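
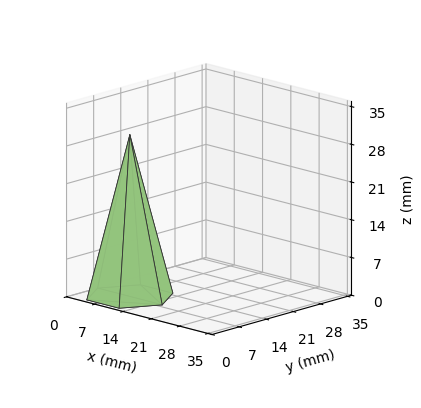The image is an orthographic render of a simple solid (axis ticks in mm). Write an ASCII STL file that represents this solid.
Reading the render: the shape is a regular 6-sided pyramid, base circumscribed radius ≈ 8 mm, apex at z ≈ 30 mm (dimensions read to the nearest mm from the axis ticks). For the STL, each face is triangulated and given an outward normal.

solid part
  facet normal 0.0000 0.0000 -1.0000
    outer loop
      vertex 4.000 14.928 0.000
      vertex 12.000 14.928 0.000
      vertex 16.000 8.000 0.000
    endloop
  endfacet
  facet normal 0.0000 0.0000 -1.0000
    outer loop
      vertex 0.000 8.000 0.000
      vertex 4.000 14.928 0.000
      vertex 16.000 8.000 0.000
    endloop
  endfacet
  facet normal 0.0000 0.0000 -1.0000
    outer loop
      vertex 4.000 1.072 0.000
      vertex 0.000 8.000 0.000
      vertex 16.000 8.000 0.000
    endloop
  endfacet
  facet normal 0.0000 0.0000 -1.0000
    outer loop
      vertex 12.000 1.072 0.000
      vertex 4.000 1.072 0.000
      vertex 16.000 8.000 0.000
    endloop
  endfacet
  facet normal 0.8438 0.4872 0.2250
    outer loop
      vertex 16.000 8.000 0.000
      vertex 12.000 14.928 0.000
      vertex 8.000 8.000 30.000
    endloop
  endfacet
  facet normal 0.0000 0.9744 0.2250
    outer loop
      vertex 12.000 14.928 0.000
      vertex 4.000 14.928 0.000
      vertex 8.000 8.000 30.000
    endloop
  endfacet
  facet normal -0.8438 0.4872 0.2250
    outer loop
      vertex 4.000 14.928 0.000
      vertex 0.000 8.000 0.000
      vertex 8.000 8.000 30.000
    endloop
  endfacet
  facet normal -0.8438 -0.4872 0.2250
    outer loop
      vertex 0.000 8.000 0.000
      vertex 4.000 1.072 0.000
      vertex 8.000 8.000 30.000
    endloop
  endfacet
  facet normal 0.0000 -0.9744 0.2250
    outer loop
      vertex 4.000 1.072 0.000
      vertex 12.000 1.072 0.000
      vertex 8.000 8.000 30.000
    endloop
  endfacet
  facet normal 0.8438 -0.4872 0.2250
    outer loop
      vertex 12.000 1.072 0.000
      vertex 16.000 8.000 0.000
      vertex 8.000 8.000 30.000
    endloop
  endfacet
endsolid part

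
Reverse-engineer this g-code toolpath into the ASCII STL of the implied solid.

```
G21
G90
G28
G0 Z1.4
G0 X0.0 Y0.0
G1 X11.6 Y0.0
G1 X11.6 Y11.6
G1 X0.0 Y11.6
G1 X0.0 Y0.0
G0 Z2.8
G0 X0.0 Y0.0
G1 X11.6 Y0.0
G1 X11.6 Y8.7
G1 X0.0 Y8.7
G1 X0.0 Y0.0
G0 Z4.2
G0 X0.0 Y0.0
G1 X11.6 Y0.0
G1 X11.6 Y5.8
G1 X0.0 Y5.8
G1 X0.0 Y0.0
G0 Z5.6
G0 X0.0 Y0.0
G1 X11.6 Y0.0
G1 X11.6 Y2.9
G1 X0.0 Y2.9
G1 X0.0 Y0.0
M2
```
solid part
  facet normal 0.0000 0.0000 -1.0000
    outer loop
      vertex 11.6 14.5 0.0
      vertex 11.6 0.0 0.0
      vertex 0.0 0.0 0.0
    endloop
  endfacet
  facet normal 0.0000 0.0000 -1.0000
    outer loop
      vertex 0.0 14.5 0.0
      vertex 11.6 14.5 0.0
      vertex 0.0 0.0 0.0
    endloop
  endfacet
  facet normal 0.0000 -1.0000 0.0000
    outer loop
      vertex 0.0 0.0 0.0
      vertex 11.6 0.0 0.0
      vertex 11.6 0.0 7.0
    endloop
  endfacet
  facet normal 0.0000 -1.0000 0.0000
    outer loop
      vertex 0.0 0.0 0.0
      vertex 11.6 0.0 7.0
      vertex 0.0 0.0 7.0
    endloop
  endfacet
  facet normal 0.0000 0.4347 0.9006
    outer loop
      vertex 0.0 0.0 7.0
      vertex 11.6 0.0 7.0
      vertex 11.6 14.5 0.0
    endloop
  endfacet
  facet normal 0.0000 0.4347 0.9006
    outer loop
      vertex 0.0 0.0 7.0
      vertex 11.6 14.5 0.0
      vertex 0.0 14.5 0.0
    endloop
  endfacet
  facet normal -1.0000 0.0000 0.0000
    outer loop
      vertex 0.0 0.0 7.0
      vertex 0.0 14.5 0.0
      vertex 0.0 0.0 0.0
    endloop
  endfacet
  facet normal 1.0000 0.0000 0.0000
    outer loop
      vertex 11.6 0.0 0.0
      vertex 11.6 14.5 0.0
      vertex 11.6 0.0 7.0
    endloop
  endfacet
endsolid part

The G0 Z moves step by Δz≈1.4 mm. The G1 loops shrink linearly with z, so the solid tapers from its base footprint up to z≈7. Closing with a flat bottom cap and the tapered top and triangulating gives 8 facets — a wedge (ramp): 11.6 × 14.5 mm base, rising to 7 mm along the y=0 edge and sloping linearly to z=0 at y=14.5.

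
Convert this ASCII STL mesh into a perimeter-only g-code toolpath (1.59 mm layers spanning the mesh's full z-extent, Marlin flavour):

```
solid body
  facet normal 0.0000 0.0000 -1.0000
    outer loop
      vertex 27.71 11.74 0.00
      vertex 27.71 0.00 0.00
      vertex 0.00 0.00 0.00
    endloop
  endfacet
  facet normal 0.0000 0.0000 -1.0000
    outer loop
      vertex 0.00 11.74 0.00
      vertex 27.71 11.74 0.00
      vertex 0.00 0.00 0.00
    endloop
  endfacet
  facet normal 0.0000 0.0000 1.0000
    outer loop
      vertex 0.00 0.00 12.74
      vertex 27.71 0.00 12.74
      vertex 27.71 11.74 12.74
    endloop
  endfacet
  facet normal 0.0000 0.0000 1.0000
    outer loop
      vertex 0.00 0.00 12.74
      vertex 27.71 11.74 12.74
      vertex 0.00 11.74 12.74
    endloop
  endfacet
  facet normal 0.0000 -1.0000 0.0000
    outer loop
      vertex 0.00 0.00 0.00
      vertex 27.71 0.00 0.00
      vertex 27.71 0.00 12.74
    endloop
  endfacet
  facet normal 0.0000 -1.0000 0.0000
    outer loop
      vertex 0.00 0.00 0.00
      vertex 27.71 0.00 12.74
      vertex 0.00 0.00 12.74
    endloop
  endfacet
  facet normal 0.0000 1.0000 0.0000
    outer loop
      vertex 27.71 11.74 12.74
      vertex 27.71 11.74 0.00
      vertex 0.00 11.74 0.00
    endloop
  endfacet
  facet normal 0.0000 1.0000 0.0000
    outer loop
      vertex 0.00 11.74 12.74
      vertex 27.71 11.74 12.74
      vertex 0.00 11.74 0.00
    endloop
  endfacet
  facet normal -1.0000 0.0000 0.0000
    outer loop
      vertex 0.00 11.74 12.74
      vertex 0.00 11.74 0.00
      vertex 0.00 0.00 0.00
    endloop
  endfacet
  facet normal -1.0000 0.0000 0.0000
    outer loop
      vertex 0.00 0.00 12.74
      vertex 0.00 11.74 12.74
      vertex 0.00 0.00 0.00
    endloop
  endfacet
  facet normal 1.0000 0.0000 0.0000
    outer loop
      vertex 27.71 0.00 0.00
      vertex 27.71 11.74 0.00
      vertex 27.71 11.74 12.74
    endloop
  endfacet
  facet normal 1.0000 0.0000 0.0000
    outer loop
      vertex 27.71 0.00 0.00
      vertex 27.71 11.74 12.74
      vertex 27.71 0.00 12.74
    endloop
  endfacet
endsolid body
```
; perimeter-only toolpath
G21 ; units = mm
G90 ; absolute positioning
G28 ; home
; layer 1
G0 Z1.59
G0 X0.00 Y0.00
G1 X27.71 Y0.00
G1 X27.71 Y11.74
G1 X0.00 Y11.74
G1 X0.00 Y0.00
; layer 2
G0 Z3.19
G0 X0.00 Y0.00
G1 X27.71 Y0.00
G1 X27.71 Y11.74
G1 X0.00 Y11.74
G1 X0.00 Y0.00
; layer 3
G0 Z4.78
G0 X0.00 Y0.00
G1 X27.71 Y0.00
G1 X27.71 Y11.74
G1 X0.00 Y11.74
G1 X0.00 Y0.00
; layer 4
G0 Z6.37
G0 X0.00 Y0.00
G1 X27.71 Y0.00
G1 X27.71 Y11.74
G1 X0.00 Y11.74
G1 X0.00 Y0.00
; layer 5
G0 Z7.96
G0 X0.00 Y0.00
G1 X27.71 Y0.00
G1 X27.71 Y11.74
G1 X0.00 Y11.74
G1 X0.00 Y0.00
; layer 6
G0 Z9.55
G0 X0.00 Y0.00
G1 X27.71 Y0.00
G1 X27.71 Y11.74
G1 X0.00 Y11.74
G1 X0.00 Y0.00
; layer 7
G0 Z11.15
G0 X0.00 Y0.00
G1 X27.71 Y0.00
G1 X27.71 Y11.74
G1 X0.00 Y11.74
G1 X0.00 Y0.00
; layer 8
G0 Z12.74
G0 X0.00 Y0.00
G1 X27.71 Y0.00
G1 X27.71 Y11.74
G1 X0.00 Y11.74
G1 X0.00 Y0.00
M2 ; end

The solid is a rectangular box, roughly 27.7 × 11.7 mm footprint and 12.7 mm tall. Slicing at Δz = 1.59 mm — 8 equal slices spanning the solid's height, so layer i sits at z = i·h/8 — gives 8 non-empty perimeters. Each is a 4-segment closed polygon; G0 lifts to the layer z and rapids to the start vertex, then G1 traces the edges.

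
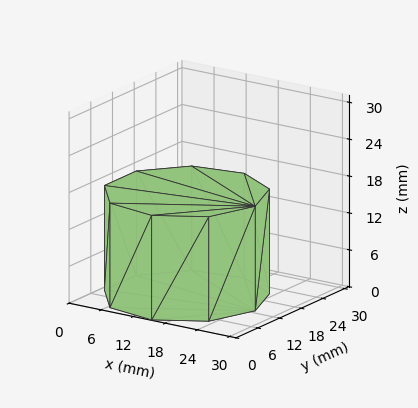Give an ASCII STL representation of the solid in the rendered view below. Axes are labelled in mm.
Reading the render: the shape is a regular 9-sided prism (a cylinder approximated with 9 flat sides), circumscribed radius ≈ 13 mm, height ≈ 17 mm (dimensions read to the nearest mm from the axis ticks). For the STL, each face is triangulated and given an outward normal.

solid part
  facet normal 0.0000 0.0000 -1.0000
    outer loop
      vertex 15.3 25.8 0.0
      vertex 23.0 21.4 0.0
      vertex 26.0 13.0 0.0
    endloop
  endfacet
  facet normal 0.0000 0.0000 -1.0000
    outer loop
      vertex 6.5 24.3 0.0
      vertex 15.3 25.8 0.0
      vertex 26.0 13.0 0.0
    endloop
  endfacet
  facet normal 0.0000 0.0000 -1.0000
    outer loop
      vertex 0.8 17.4 0.0
      vertex 6.5 24.3 0.0
      vertex 26.0 13.0 0.0
    endloop
  endfacet
  facet normal 0.0000 0.0000 -1.0000
    outer loop
      vertex 0.8 8.6 0.0
      vertex 0.8 17.4 0.0
      vertex 26.0 13.0 0.0
    endloop
  endfacet
  facet normal 0.0000 0.0000 -1.0000
    outer loop
      vertex 6.5 1.7 0.0
      vertex 0.8 8.6 0.0
      vertex 26.0 13.0 0.0
    endloop
  endfacet
  facet normal 0.0000 0.0000 -1.0000
    outer loop
      vertex 15.3 0.2 0.0
      vertex 6.5 1.7 0.0
      vertex 26.0 13.0 0.0
    endloop
  endfacet
  facet normal 0.0000 0.0000 -1.0000
    outer loop
      vertex 23.0 4.6 0.0
      vertex 15.3 0.2 0.0
      vertex 26.0 13.0 0.0
    endloop
  endfacet
  facet normal 0.0000 0.0000 1.0000
    outer loop
      vertex 26.0 13.0 17.0
      vertex 23.0 21.4 17.0
      vertex 15.3 25.8 17.0
    endloop
  endfacet
  facet normal 0.0000 0.0000 1.0000
    outer loop
      vertex 26.0 13.0 17.0
      vertex 15.3 25.8 17.0
      vertex 6.5 24.3 17.0
    endloop
  endfacet
  facet normal 0.0000 0.0000 1.0000
    outer loop
      vertex 26.0 13.0 17.0
      vertex 6.5 24.3 17.0
      vertex 0.8 17.4 17.0
    endloop
  endfacet
  facet normal 0.0000 0.0000 1.0000
    outer loop
      vertex 26.0 13.0 17.0
      vertex 0.8 17.4 17.0
      vertex 0.8 8.6 17.0
    endloop
  endfacet
  facet normal 0.0000 0.0000 1.0000
    outer loop
      vertex 26.0 13.0 17.0
      vertex 0.8 8.6 17.0
      vertex 6.5 1.7 17.0
    endloop
  endfacet
  facet normal 0.0000 0.0000 1.0000
    outer loop
      vertex 26.0 13.0 17.0
      vertex 6.5 1.7 17.0
      vertex 15.3 0.2 17.0
    endloop
  endfacet
  facet normal 0.0000 0.0000 1.0000
    outer loop
      vertex 26.0 13.0 17.0
      vertex 15.3 0.2 17.0
      vertex 23.0 4.6 17.0
    endloop
  endfacet
  facet normal 0.9417 0.3363 0.0000
    outer loop
      vertex 26.0 13.0 0.0
      vertex 23.0 21.4 0.0
      vertex 23.0 21.4 17.0
    endloop
  endfacet
  facet normal 0.9417 0.3363 0.0000
    outer loop
      vertex 26.0 13.0 0.0
      vertex 23.0 21.4 17.0
      vertex 26.0 13.0 17.0
    endloop
  endfacet
  facet normal 0.4961 0.8682 0.0000
    outer loop
      vertex 23.0 21.4 0.0
      vertex 15.3 25.8 0.0
      vertex 15.3 25.8 17.0
    endloop
  endfacet
  facet normal 0.4961 0.8682 0.0000
    outer loop
      vertex 23.0 21.4 0.0
      vertex 15.3 25.8 17.0
      vertex 23.0 21.4 17.0
    endloop
  endfacet
  facet normal -0.1680 0.9858 0.0000
    outer loop
      vertex 15.3 25.8 0.0
      vertex 6.5 24.3 0.0
      vertex 6.5 24.3 17.0
    endloop
  endfacet
  facet normal -0.1680 0.9858 0.0000
    outer loop
      vertex 15.3 25.8 0.0
      vertex 6.5 24.3 17.0
      vertex 15.3 25.8 17.0
    endloop
  endfacet
  facet normal -0.7710 0.6369 0.0000
    outer loop
      vertex 6.5 24.3 0.0
      vertex 0.8 17.4 0.0
      vertex 0.8 17.4 17.0
    endloop
  endfacet
  facet normal -0.7710 0.6369 0.0000
    outer loop
      vertex 6.5 24.3 0.0
      vertex 0.8 17.4 17.0
      vertex 6.5 24.3 17.0
    endloop
  endfacet
  facet normal -1.0000 0.0000 0.0000
    outer loop
      vertex 0.8 17.4 0.0
      vertex 0.8 8.6 0.0
      vertex 0.8 8.6 17.0
    endloop
  endfacet
  facet normal -1.0000 0.0000 0.0000
    outer loop
      vertex 0.8 17.4 0.0
      vertex 0.8 8.6 17.0
      vertex 0.8 17.4 17.0
    endloop
  endfacet
  facet normal -0.7710 -0.6369 0.0000
    outer loop
      vertex 0.8 8.6 0.0
      vertex 6.5 1.7 0.0
      vertex 6.5 1.7 17.0
    endloop
  endfacet
  facet normal -0.7710 -0.6369 0.0000
    outer loop
      vertex 0.8 8.6 0.0
      vertex 6.5 1.7 17.0
      vertex 0.8 8.6 17.0
    endloop
  endfacet
  facet normal -0.1680 -0.9858 0.0000
    outer loop
      vertex 6.5 1.7 0.0
      vertex 15.3 0.2 0.0
      vertex 15.3 0.2 17.0
    endloop
  endfacet
  facet normal -0.1680 -0.9858 0.0000
    outer loop
      vertex 6.5 1.7 0.0
      vertex 15.3 0.2 17.0
      vertex 6.5 1.7 17.0
    endloop
  endfacet
  facet normal 0.4961 -0.8682 0.0000
    outer loop
      vertex 15.3 0.2 0.0
      vertex 23.0 4.6 0.0
      vertex 23.0 4.6 17.0
    endloop
  endfacet
  facet normal 0.4961 -0.8682 0.0000
    outer loop
      vertex 15.3 0.2 0.0
      vertex 23.0 4.6 17.0
      vertex 15.3 0.2 17.0
    endloop
  endfacet
  facet normal 0.9417 -0.3363 0.0000
    outer loop
      vertex 23.0 4.6 0.0
      vertex 26.0 13.0 0.0
      vertex 26.0 13.0 17.0
    endloop
  endfacet
  facet normal 0.9417 -0.3363 0.0000
    outer loop
      vertex 23.0 4.6 0.0
      vertex 26.0 13.0 17.0
      vertex 23.0 4.6 17.0
    endloop
  endfacet
endsolid part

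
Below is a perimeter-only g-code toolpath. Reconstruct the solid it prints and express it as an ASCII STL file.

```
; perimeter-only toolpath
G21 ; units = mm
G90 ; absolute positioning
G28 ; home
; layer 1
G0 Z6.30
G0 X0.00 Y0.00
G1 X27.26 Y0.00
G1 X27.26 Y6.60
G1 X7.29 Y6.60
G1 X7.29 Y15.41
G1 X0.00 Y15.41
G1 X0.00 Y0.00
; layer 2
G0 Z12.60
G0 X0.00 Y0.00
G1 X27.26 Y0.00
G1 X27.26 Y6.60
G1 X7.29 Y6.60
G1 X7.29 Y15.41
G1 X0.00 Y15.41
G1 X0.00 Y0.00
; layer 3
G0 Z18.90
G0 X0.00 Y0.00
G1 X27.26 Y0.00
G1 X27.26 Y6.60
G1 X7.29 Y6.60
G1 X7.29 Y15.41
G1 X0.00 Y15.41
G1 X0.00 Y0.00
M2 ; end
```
solid part
  facet normal 0.0000 0.0000 -1.0000
    outer loop
      vertex 27.26 6.60 0.00
      vertex 27.26 0.00 0.00
      vertex 0.00 0.00 0.00
    endloop
  endfacet
  facet normal 0.0000 0.0000 -1.0000
    outer loop
      vertex 7.29 6.60 0.00
      vertex 27.26 6.60 0.00
      vertex 0.00 0.00 0.00
    endloop
  endfacet
  facet normal 0.0000 0.0000 -1.0000
    outer loop
      vertex 7.29 15.41 0.00
      vertex 7.29 6.60 0.00
      vertex 0.00 0.00 0.00
    endloop
  endfacet
  facet normal 0.0000 0.0000 -1.0000
    outer loop
      vertex 0.00 15.41 0.00
      vertex 7.29 15.41 0.00
      vertex 0.00 0.00 0.00
    endloop
  endfacet
  facet normal 0.0000 0.0000 1.0000
    outer loop
      vertex 0.00 0.00 18.90
      vertex 27.26 0.00 18.90
      vertex 27.26 6.60 18.90
    endloop
  endfacet
  facet normal 0.0000 0.0000 1.0000
    outer loop
      vertex 0.00 0.00 18.90
      vertex 27.26 6.60 18.90
      vertex 7.29 6.60 18.90
    endloop
  endfacet
  facet normal 0.0000 0.0000 1.0000
    outer loop
      vertex 0.00 0.00 18.90
      vertex 7.29 6.60 18.90
      vertex 7.29 15.41 18.90
    endloop
  endfacet
  facet normal 0.0000 0.0000 1.0000
    outer loop
      vertex 0.00 0.00 18.90
      vertex 7.29 15.41 18.90
      vertex 0.00 15.41 18.90
    endloop
  endfacet
  facet normal 0.0000 -1.0000 0.0000
    outer loop
      vertex 0.00 0.00 0.00
      vertex 27.26 0.00 0.00
      vertex 27.26 0.00 18.90
    endloop
  endfacet
  facet normal 0.0000 -1.0000 0.0000
    outer loop
      vertex 0.00 0.00 0.00
      vertex 27.26 0.00 18.90
      vertex 0.00 0.00 18.90
    endloop
  endfacet
  facet normal 1.0000 0.0000 0.0000
    outer loop
      vertex 27.26 0.00 0.00
      vertex 27.26 6.60 0.00
      vertex 27.26 6.60 18.90
    endloop
  endfacet
  facet normal 1.0000 0.0000 0.0000
    outer loop
      vertex 27.26 0.00 0.00
      vertex 27.26 6.60 18.90
      vertex 27.26 0.00 18.90
    endloop
  endfacet
  facet normal 0.0000 1.0000 0.0000
    outer loop
      vertex 27.26 6.60 0.00
      vertex 7.29 6.60 0.00
      vertex 7.29 6.60 18.90
    endloop
  endfacet
  facet normal 0.0000 1.0000 0.0000
    outer loop
      vertex 27.26 6.60 0.00
      vertex 7.29 6.60 18.90
      vertex 27.26 6.60 18.90
    endloop
  endfacet
  facet normal 1.0000 0.0000 0.0000
    outer loop
      vertex 7.29 6.60 0.00
      vertex 7.29 15.41 0.00
      vertex 7.29 15.41 18.90
    endloop
  endfacet
  facet normal 1.0000 0.0000 0.0000
    outer loop
      vertex 7.29 6.60 0.00
      vertex 7.29 15.41 18.90
      vertex 7.29 6.60 18.90
    endloop
  endfacet
  facet normal 0.0000 1.0000 0.0000
    outer loop
      vertex 7.29 15.41 0.00
      vertex 0.00 15.41 0.00
      vertex 0.00 15.41 18.90
    endloop
  endfacet
  facet normal 0.0000 1.0000 0.0000
    outer loop
      vertex 7.29 15.41 0.00
      vertex 0.00 15.41 18.90
      vertex 7.29 15.41 18.90
    endloop
  endfacet
  facet normal -1.0000 0.0000 0.0000
    outer loop
      vertex 0.00 15.41 0.00
      vertex 0.00 0.00 0.00
      vertex 0.00 0.00 18.90
    endloop
  endfacet
  facet normal -1.0000 0.0000 0.0000
    outer loop
      vertex 0.00 15.41 0.00
      vertex 0.00 0.00 18.90
      vertex 0.00 15.41 18.90
    endloop
  endfacet
endsolid part

The G0 Z moves step by Δz≈6.30 mm. Every layer's G1 loop is the same polygon, so the solid is a straight extrusion of it from z=0 to z≈18.9. Closing with flat bottom and top caps and triangulating gives 20 facets — an L-shaped prism: outer 27.3 × 15.4 mm, arm thicknesses ≈ 6.6 mm (horizontal) and 7.29 mm (vertical), extruded 18.9 mm in z.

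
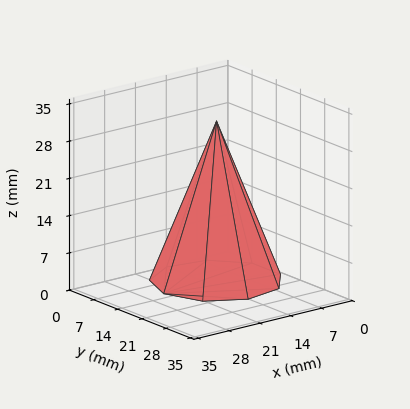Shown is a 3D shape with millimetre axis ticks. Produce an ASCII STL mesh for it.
Reading the render: the shape is a regular 9-sided pyramid, base circumscribed radius ≈ 12 mm, apex at z ≈ 30 mm (dimensions read to the nearest mm from the axis ticks). For the STL, each face is triangulated and given an outward normal.

solid part
  facet normal 0.0000 0.0000 -1.0000
    outer loop
      vertex 14.1 23.8 0.0
      vertex 21.2 19.7 0.0
      vertex 24.0 12.0 0.0
    endloop
  endfacet
  facet normal 0.0000 0.0000 -1.0000
    outer loop
      vertex 6.0 22.4 0.0
      vertex 14.1 23.8 0.0
      vertex 24.0 12.0 0.0
    endloop
  endfacet
  facet normal 0.0000 0.0000 -1.0000
    outer loop
      vertex 0.7 16.1 0.0
      vertex 6.0 22.4 0.0
      vertex 24.0 12.0 0.0
    endloop
  endfacet
  facet normal 0.0000 0.0000 -1.0000
    outer loop
      vertex 0.7 7.9 0.0
      vertex 0.7 16.1 0.0
      vertex 24.0 12.0 0.0
    endloop
  endfacet
  facet normal 0.0000 0.0000 -1.0000
    outer loop
      vertex 6.0 1.6 0.0
      vertex 0.7 7.9 0.0
      vertex 24.0 12.0 0.0
    endloop
  endfacet
  facet normal 0.0000 0.0000 -1.0000
    outer loop
      vertex 14.1 0.2 0.0
      vertex 6.0 1.6 0.0
      vertex 24.0 12.0 0.0
    endloop
  endfacet
  facet normal 0.0000 0.0000 -1.0000
    outer loop
      vertex 21.2 4.3 0.0
      vertex 14.1 0.2 0.0
      vertex 24.0 12.0 0.0
    endloop
  endfacet
  facet normal 0.8797 0.3199 0.3519
    outer loop
      vertex 24.0 12.0 0.0
      vertex 21.2 19.7 0.0
      vertex 12.0 12.0 30.0
    endloop
  endfacet
  facet normal 0.4681 0.8107 0.3516
    outer loop
      vertex 21.2 19.7 0.0
      vertex 14.1 23.8 0.0
      vertex 12.0 12.0 30.0
    endloop
  endfacet
  facet normal -0.1594 0.9224 0.3517
    outer loop
      vertex 14.1 23.8 0.0
      vertex 6.0 22.4 0.0
      vertex 12.0 12.0 30.0
    endloop
  endfacet
  facet normal -0.7162 0.6025 0.3521
    outer loop
      vertex 6.0 22.4 0.0
      vertex 0.7 16.1 0.0
      vertex 12.0 12.0 30.0
    endloop
  endfacet
  facet normal -0.9358 0.0000 0.3525
    outer loop
      vertex 0.7 16.1 0.0
      vertex 0.7 7.9 0.0
      vertex 12.0 12.0 30.0
    endloop
  endfacet
  facet normal -0.7162 -0.6025 0.3521
    outer loop
      vertex 0.7 7.9 0.0
      vertex 6.0 1.6 0.0
      vertex 12.0 12.0 30.0
    endloop
  endfacet
  facet normal -0.1594 -0.9224 0.3517
    outer loop
      vertex 6.0 1.6 0.0
      vertex 14.1 0.2 0.0
      vertex 12.0 12.0 30.0
    endloop
  endfacet
  facet normal 0.4681 -0.8107 0.3516
    outer loop
      vertex 14.1 0.2 0.0
      vertex 21.2 4.3 0.0
      vertex 12.0 12.0 30.0
    endloop
  endfacet
  facet normal 0.8797 -0.3199 0.3519
    outer loop
      vertex 21.2 4.3 0.0
      vertex 24.0 12.0 0.0
      vertex 12.0 12.0 30.0
    endloop
  endfacet
endsolid part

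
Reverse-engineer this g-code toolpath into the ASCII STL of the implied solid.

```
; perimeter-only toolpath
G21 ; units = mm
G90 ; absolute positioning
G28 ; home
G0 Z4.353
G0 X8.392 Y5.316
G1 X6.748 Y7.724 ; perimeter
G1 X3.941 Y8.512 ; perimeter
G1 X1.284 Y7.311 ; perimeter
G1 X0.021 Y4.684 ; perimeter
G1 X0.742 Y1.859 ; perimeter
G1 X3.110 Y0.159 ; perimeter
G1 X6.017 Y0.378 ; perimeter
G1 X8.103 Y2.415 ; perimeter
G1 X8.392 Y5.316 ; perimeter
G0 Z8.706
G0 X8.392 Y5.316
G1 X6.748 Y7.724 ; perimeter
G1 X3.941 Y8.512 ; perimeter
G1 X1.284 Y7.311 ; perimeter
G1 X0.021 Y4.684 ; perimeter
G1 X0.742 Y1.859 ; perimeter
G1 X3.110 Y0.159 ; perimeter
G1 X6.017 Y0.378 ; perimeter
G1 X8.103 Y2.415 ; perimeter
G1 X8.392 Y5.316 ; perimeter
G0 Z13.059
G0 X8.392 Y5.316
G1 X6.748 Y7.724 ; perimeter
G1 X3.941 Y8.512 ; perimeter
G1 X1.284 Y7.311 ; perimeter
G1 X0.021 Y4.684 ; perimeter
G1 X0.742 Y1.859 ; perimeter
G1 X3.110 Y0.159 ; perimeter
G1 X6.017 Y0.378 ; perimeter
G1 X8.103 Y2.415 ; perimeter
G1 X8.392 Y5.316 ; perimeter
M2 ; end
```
solid part
  facet normal 0.0000 0.0000 -1.0000
    outer loop
      vertex 3.941 8.512 0.000
      vertex 6.748 7.724 0.000
      vertex 8.392 5.316 0.000
    endloop
  endfacet
  facet normal 0.0000 0.0000 -1.0000
    outer loop
      vertex 1.284 7.311 0.000
      vertex 3.941 8.512 0.000
      vertex 8.392 5.316 0.000
    endloop
  endfacet
  facet normal 0.0000 0.0000 -1.0000
    outer loop
      vertex 0.021 4.684 0.000
      vertex 1.284 7.311 0.000
      vertex 8.392 5.316 0.000
    endloop
  endfacet
  facet normal 0.0000 0.0000 -1.0000
    outer loop
      vertex 0.742 1.859 0.000
      vertex 0.021 4.684 0.000
      vertex 8.392 5.316 0.000
    endloop
  endfacet
  facet normal 0.0000 0.0000 -1.0000
    outer loop
      vertex 3.110 0.159 0.000
      vertex 0.742 1.859 0.000
      vertex 8.392 5.316 0.000
    endloop
  endfacet
  facet normal 0.0000 0.0000 -1.0000
    outer loop
      vertex 6.017 0.378 0.000
      vertex 3.110 0.159 0.000
      vertex 8.392 5.316 0.000
    endloop
  endfacet
  facet normal 0.0000 0.0000 -1.0000
    outer loop
      vertex 8.103 2.415 0.000
      vertex 6.017 0.378 0.000
      vertex 8.392 5.316 0.000
    endloop
  endfacet
  facet normal 0.0000 0.0000 1.0000
    outer loop
      vertex 8.392 5.316 13.059
      vertex 6.748 7.724 13.059
      vertex 3.941 8.512 13.059
    endloop
  endfacet
  facet normal 0.0000 0.0000 1.0000
    outer loop
      vertex 8.392 5.316 13.059
      vertex 3.941 8.512 13.059
      vertex 1.284 7.311 13.059
    endloop
  endfacet
  facet normal 0.0000 0.0000 1.0000
    outer loop
      vertex 8.392 5.316 13.059
      vertex 1.284 7.311 13.059
      vertex 0.021 4.684 13.059
    endloop
  endfacet
  facet normal 0.0000 0.0000 1.0000
    outer loop
      vertex 8.392 5.316 13.059
      vertex 0.021 4.684 13.059
      vertex 0.742 1.859 13.059
    endloop
  endfacet
  facet normal 0.0000 0.0000 1.0000
    outer loop
      vertex 8.392 5.316 13.059
      vertex 0.742 1.859 13.059
      vertex 3.110 0.159 13.059
    endloop
  endfacet
  facet normal 0.0000 0.0000 1.0000
    outer loop
      vertex 8.392 5.316 13.059
      vertex 3.110 0.159 13.059
      vertex 6.017 0.378 13.059
    endloop
  endfacet
  facet normal 0.0000 0.0000 1.0000
    outer loop
      vertex 8.392 5.316 13.059
      vertex 6.017 0.378 13.059
      vertex 8.103 2.415 13.059
    endloop
  endfacet
  facet normal 0.8259 0.5638 0.0000
    outer loop
      vertex 8.392 5.316 0.000
      vertex 6.748 7.724 0.000
      vertex 6.748 7.724 13.059
    endloop
  endfacet
  facet normal 0.8259 0.5638 0.0000
    outer loop
      vertex 8.392 5.316 0.000
      vertex 6.748 7.724 13.059
      vertex 8.392 5.316 13.059
    endloop
  endfacet
  facet normal 0.2703 0.9628 0.0000
    outer loop
      vertex 6.748 7.724 0.000
      vertex 3.941 8.512 0.000
      vertex 3.941 8.512 13.059
    endloop
  endfacet
  facet normal 0.2703 0.9628 0.0000
    outer loop
      vertex 6.748 7.724 0.000
      vertex 3.941 8.512 13.059
      vertex 6.748 7.724 13.059
    endloop
  endfacet
  facet normal -0.4119 0.9112 0.0000
    outer loop
      vertex 3.941 8.512 0.000
      vertex 1.284 7.311 0.000
      vertex 1.284 7.311 13.059
    endloop
  endfacet
  facet normal -0.4119 0.9112 0.0000
    outer loop
      vertex 3.941 8.512 0.000
      vertex 1.284 7.311 13.059
      vertex 3.941 8.512 13.059
    endloop
  endfacet
  facet normal -0.9012 0.4333 0.0000
    outer loop
      vertex 1.284 7.311 0.000
      vertex 0.021 4.684 0.000
      vertex 0.021 4.684 13.059
    endloop
  endfacet
  facet normal -0.9012 0.4333 0.0000
    outer loop
      vertex 1.284 7.311 0.000
      vertex 0.021 4.684 13.059
      vertex 1.284 7.311 13.059
    endloop
  endfacet
  facet normal -0.9689 -0.2473 0.0000
    outer loop
      vertex 0.021 4.684 0.000
      vertex 0.742 1.859 0.000
      vertex 0.742 1.859 13.059
    endloop
  endfacet
  facet normal -0.9689 -0.2473 0.0000
    outer loop
      vertex 0.021 4.684 0.000
      vertex 0.742 1.859 13.059
      vertex 0.021 4.684 13.059
    endloop
  endfacet
  facet normal -0.5832 -0.8123 0.0000
    outer loop
      vertex 0.742 1.859 0.000
      vertex 3.110 0.159 0.000
      vertex 3.110 0.159 13.059
    endloop
  endfacet
  facet normal -0.5832 -0.8123 0.0000
    outer loop
      vertex 0.742 1.859 0.000
      vertex 3.110 0.159 13.059
      vertex 0.742 1.859 13.059
    endloop
  endfacet
  facet normal 0.0751 -0.9972 0.0000
    outer loop
      vertex 3.110 0.159 0.000
      vertex 6.017 0.378 0.000
      vertex 6.017 0.378 13.059
    endloop
  endfacet
  facet normal 0.0751 -0.9972 0.0000
    outer loop
      vertex 3.110 0.159 0.000
      vertex 6.017 0.378 13.059
      vertex 3.110 0.159 13.059
    endloop
  endfacet
  facet normal 0.6987 -0.7155 0.0000
    outer loop
      vertex 6.017 0.378 0.000
      vertex 8.103 2.415 0.000
      vertex 8.103 2.415 13.059
    endloop
  endfacet
  facet normal 0.6987 -0.7155 0.0000
    outer loop
      vertex 6.017 0.378 0.000
      vertex 8.103 2.415 13.059
      vertex 6.017 0.378 13.059
    endloop
  endfacet
  facet normal 0.9951 -0.0991 0.0000
    outer loop
      vertex 8.103 2.415 0.000
      vertex 8.392 5.316 0.000
      vertex 8.392 5.316 13.059
    endloop
  endfacet
  facet normal 0.9951 -0.0991 0.0000
    outer loop
      vertex 8.103 2.415 0.000
      vertex 8.392 5.316 13.059
      vertex 8.103 2.415 13.059
    endloop
  endfacet
endsolid part

The G0 Z moves step by Δz≈4.353 mm. Every layer's G1 loop is the same polygon, so the solid is a straight extrusion of it from z=0 to z≈13.1. Closing with flat bottom and top caps and triangulating gives 32 facets — a regular 9-sided prism (a cylinder approximated with 9 flat sides), circumscribed radius ≈ 4.26 mm, height ≈ 13.1 mm.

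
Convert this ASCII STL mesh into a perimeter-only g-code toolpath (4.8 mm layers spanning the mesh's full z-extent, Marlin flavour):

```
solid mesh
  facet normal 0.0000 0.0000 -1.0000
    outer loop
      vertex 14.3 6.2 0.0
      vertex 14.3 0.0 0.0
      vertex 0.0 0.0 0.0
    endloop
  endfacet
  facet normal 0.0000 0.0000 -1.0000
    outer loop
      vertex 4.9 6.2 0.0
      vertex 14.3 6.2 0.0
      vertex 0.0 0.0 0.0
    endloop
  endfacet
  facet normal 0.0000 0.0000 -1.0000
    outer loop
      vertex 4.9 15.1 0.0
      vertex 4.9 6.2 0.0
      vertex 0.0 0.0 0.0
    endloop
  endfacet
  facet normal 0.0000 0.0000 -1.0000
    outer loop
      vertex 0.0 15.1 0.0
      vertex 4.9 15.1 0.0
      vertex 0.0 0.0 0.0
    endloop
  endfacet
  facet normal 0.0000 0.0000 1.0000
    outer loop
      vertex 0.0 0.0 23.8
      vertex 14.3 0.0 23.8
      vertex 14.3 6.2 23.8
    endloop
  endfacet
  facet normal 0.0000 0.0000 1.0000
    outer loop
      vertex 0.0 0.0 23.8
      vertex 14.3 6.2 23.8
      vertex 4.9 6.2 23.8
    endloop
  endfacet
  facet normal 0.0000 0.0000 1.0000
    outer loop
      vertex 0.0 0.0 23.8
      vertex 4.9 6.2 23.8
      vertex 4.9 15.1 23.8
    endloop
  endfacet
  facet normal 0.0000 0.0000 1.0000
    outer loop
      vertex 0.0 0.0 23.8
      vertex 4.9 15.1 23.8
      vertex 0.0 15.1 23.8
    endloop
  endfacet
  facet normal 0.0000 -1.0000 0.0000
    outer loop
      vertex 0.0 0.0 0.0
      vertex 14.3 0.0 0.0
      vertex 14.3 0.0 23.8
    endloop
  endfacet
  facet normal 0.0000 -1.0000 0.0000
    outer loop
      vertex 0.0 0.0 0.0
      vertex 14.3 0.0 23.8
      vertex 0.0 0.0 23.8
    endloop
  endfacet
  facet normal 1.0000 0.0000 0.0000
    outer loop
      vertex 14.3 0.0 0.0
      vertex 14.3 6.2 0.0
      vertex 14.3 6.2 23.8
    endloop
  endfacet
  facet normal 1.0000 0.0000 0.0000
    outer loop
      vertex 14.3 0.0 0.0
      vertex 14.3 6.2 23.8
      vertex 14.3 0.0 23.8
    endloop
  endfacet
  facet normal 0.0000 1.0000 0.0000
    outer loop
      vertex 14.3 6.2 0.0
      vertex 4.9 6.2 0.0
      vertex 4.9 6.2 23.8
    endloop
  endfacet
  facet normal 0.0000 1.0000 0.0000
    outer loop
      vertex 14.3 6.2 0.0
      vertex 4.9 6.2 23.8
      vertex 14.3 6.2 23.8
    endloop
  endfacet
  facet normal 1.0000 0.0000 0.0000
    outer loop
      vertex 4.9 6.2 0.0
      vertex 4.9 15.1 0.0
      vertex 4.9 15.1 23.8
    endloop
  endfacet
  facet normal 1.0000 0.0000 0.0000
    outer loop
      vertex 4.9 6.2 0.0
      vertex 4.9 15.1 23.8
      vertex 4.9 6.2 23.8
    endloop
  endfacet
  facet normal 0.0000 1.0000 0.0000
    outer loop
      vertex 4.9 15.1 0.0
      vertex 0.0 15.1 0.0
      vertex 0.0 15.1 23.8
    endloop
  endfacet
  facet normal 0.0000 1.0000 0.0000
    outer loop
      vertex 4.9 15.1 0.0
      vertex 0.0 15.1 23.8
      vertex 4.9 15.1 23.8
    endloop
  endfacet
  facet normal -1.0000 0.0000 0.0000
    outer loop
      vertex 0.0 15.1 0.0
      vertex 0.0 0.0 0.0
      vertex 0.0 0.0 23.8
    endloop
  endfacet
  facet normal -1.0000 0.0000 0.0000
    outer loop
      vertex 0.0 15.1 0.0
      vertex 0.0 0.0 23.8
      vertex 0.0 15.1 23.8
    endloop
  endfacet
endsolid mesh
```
; perimeter-only toolpath
G21 ; units = mm
G90 ; absolute positioning
G28 ; home
; layer 1
G0 Z4.8
G0 X0.0 Y0.0
G1 X14.3 Y0.0
G1 X14.3 Y6.2
G1 X4.9 Y6.2
G1 X4.9 Y15.1
G1 X0.0 Y15.1
G1 X0.0 Y0.0
; layer 2
G0 Z9.5
G0 X0.0 Y0.0
G1 X14.3 Y0.0
G1 X14.3 Y6.2
G1 X4.9 Y6.2
G1 X4.9 Y15.1
G1 X0.0 Y15.1
G1 X0.0 Y0.0
; layer 3
G0 Z14.3
G0 X0.0 Y0.0
G1 X14.3 Y0.0
G1 X14.3 Y6.2
G1 X4.9 Y6.2
G1 X4.9 Y15.1
G1 X0.0 Y15.1
G1 X0.0 Y0.0
; layer 4
G0 Z19.0
G0 X0.0 Y0.0
G1 X14.3 Y0.0
G1 X14.3 Y6.2
G1 X4.9 Y6.2
G1 X4.9 Y15.1
G1 X0.0 Y15.1
G1 X0.0 Y0.0
; layer 5
G0 Z23.8
G0 X0.0 Y0.0
G1 X14.3 Y0.0
G1 X14.3 Y6.2
G1 X4.9 Y6.2
G1 X4.9 Y15.1
G1 X0.0 Y15.1
G1 X0.0 Y0.0
M2 ; end

The solid is an L-shaped prism: outer 14.3 × 15.1 mm, arm thicknesses ≈ 6.2 mm (horizontal) and 4.9 mm (vertical), extruded 23.8 mm in z. Slicing at Δz = 4.8 mm — 5 equal slices spanning the solid's height, so layer i sits at z = i·h/5 — gives 5 non-empty perimeters. Each is a 6-segment closed polygon; G0 lifts to the layer z and rapids to the start vertex, then G1 traces the edges.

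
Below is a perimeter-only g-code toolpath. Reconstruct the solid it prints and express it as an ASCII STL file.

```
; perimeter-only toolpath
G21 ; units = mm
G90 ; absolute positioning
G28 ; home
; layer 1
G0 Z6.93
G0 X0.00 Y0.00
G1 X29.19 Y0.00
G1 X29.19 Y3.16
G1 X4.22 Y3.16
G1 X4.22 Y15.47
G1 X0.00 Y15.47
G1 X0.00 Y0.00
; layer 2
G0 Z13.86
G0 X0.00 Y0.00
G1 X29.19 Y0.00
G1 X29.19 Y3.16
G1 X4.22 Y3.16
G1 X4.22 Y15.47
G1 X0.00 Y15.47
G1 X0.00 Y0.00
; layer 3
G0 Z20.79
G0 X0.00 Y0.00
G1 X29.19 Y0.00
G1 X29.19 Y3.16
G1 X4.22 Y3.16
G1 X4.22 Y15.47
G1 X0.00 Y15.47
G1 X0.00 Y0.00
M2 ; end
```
solid part
  facet normal 0.0000 0.0000 -1.0000
    outer loop
      vertex 29.19 3.16 0.00
      vertex 29.19 0.00 0.00
      vertex 0.00 0.00 0.00
    endloop
  endfacet
  facet normal 0.0000 0.0000 -1.0000
    outer loop
      vertex 4.22 3.16 0.00
      vertex 29.19 3.16 0.00
      vertex 0.00 0.00 0.00
    endloop
  endfacet
  facet normal 0.0000 0.0000 -1.0000
    outer loop
      vertex 4.22 15.47 0.00
      vertex 4.22 3.16 0.00
      vertex 0.00 0.00 0.00
    endloop
  endfacet
  facet normal 0.0000 0.0000 -1.0000
    outer loop
      vertex 0.00 15.47 0.00
      vertex 4.22 15.47 0.00
      vertex 0.00 0.00 0.00
    endloop
  endfacet
  facet normal 0.0000 0.0000 1.0000
    outer loop
      vertex 0.00 0.00 20.79
      vertex 29.19 0.00 20.79
      vertex 29.19 3.16 20.79
    endloop
  endfacet
  facet normal 0.0000 0.0000 1.0000
    outer loop
      vertex 0.00 0.00 20.79
      vertex 29.19 3.16 20.79
      vertex 4.22 3.16 20.79
    endloop
  endfacet
  facet normal 0.0000 0.0000 1.0000
    outer loop
      vertex 0.00 0.00 20.79
      vertex 4.22 3.16 20.79
      vertex 4.22 15.47 20.79
    endloop
  endfacet
  facet normal 0.0000 0.0000 1.0000
    outer loop
      vertex 0.00 0.00 20.79
      vertex 4.22 15.47 20.79
      vertex 0.00 15.47 20.79
    endloop
  endfacet
  facet normal 0.0000 -1.0000 0.0000
    outer loop
      vertex 0.00 0.00 0.00
      vertex 29.19 0.00 0.00
      vertex 29.19 0.00 20.79
    endloop
  endfacet
  facet normal 0.0000 -1.0000 0.0000
    outer loop
      vertex 0.00 0.00 0.00
      vertex 29.19 0.00 20.79
      vertex 0.00 0.00 20.79
    endloop
  endfacet
  facet normal 1.0000 0.0000 0.0000
    outer loop
      vertex 29.19 0.00 0.00
      vertex 29.19 3.16 0.00
      vertex 29.19 3.16 20.79
    endloop
  endfacet
  facet normal 1.0000 0.0000 0.0000
    outer loop
      vertex 29.19 0.00 0.00
      vertex 29.19 3.16 20.79
      vertex 29.19 0.00 20.79
    endloop
  endfacet
  facet normal 0.0000 1.0000 0.0000
    outer loop
      vertex 29.19 3.16 0.00
      vertex 4.22 3.16 0.00
      vertex 4.22 3.16 20.79
    endloop
  endfacet
  facet normal 0.0000 1.0000 0.0000
    outer loop
      vertex 29.19 3.16 0.00
      vertex 4.22 3.16 20.79
      vertex 29.19 3.16 20.79
    endloop
  endfacet
  facet normal 1.0000 0.0000 0.0000
    outer loop
      vertex 4.22 3.16 0.00
      vertex 4.22 15.47 0.00
      vertex 4.22 15.47 20.79
    endloop
  endfacet
  facet normal 1.0000 0.0000 0.0000
    outer loop
      vertex 4.22 3.16 0.00
      vertex 4.22 15.47 20.79
      vertex 4.22 3.16 20.79
    endloop
  endfacet
  facet normal 0.0000 1.0000 0.0000
    outer loop
      vertex 4.22 15.47 0.00
      vertex 0.00 15.47 0.00
      vertex 0.00 15.47 20.79
    endloop
  endfacet
  facet normal 0.0000 1.0000 0.0000
    outer loop
      vertex 4.22 15.47 0.00
      vertex 0.00 15.47 20.79
      vertex 4.22 15.47 20.79
    endloop
  endfacet
  facet normal -1.0000 0.0000 0.0000
    outer loop
      vertex 0.00 15.47 0.00
      vertex 0.00 0.00 0.00
      vertex 0.00 0.00 20.79
    endloop
  endfacet
  facet normal -1.0000 0.0000 0.0000
    outer loop
      vertex 0.00 15.47 0.00
      vertex 0.00 0.00 20.79
      vertex 0.00 15.47 20.79
    endloop
  endfacet
endsolid part

The G0 Z moves step by Δz≈6.93 mm. Every layer's G1 loop is the same polygon, so the solid is a straight extrusion of it from z=0 to z≈20.8. Closing with flat bottom and top caps and triangulating gives 20 facets — an L-shaped prism: outer 29.2 × 15.5 mm, arm thicknesses ≈ 3.16 mm (horizontal) and 4.22 mm (vertical), extruded 20.8 mm in z.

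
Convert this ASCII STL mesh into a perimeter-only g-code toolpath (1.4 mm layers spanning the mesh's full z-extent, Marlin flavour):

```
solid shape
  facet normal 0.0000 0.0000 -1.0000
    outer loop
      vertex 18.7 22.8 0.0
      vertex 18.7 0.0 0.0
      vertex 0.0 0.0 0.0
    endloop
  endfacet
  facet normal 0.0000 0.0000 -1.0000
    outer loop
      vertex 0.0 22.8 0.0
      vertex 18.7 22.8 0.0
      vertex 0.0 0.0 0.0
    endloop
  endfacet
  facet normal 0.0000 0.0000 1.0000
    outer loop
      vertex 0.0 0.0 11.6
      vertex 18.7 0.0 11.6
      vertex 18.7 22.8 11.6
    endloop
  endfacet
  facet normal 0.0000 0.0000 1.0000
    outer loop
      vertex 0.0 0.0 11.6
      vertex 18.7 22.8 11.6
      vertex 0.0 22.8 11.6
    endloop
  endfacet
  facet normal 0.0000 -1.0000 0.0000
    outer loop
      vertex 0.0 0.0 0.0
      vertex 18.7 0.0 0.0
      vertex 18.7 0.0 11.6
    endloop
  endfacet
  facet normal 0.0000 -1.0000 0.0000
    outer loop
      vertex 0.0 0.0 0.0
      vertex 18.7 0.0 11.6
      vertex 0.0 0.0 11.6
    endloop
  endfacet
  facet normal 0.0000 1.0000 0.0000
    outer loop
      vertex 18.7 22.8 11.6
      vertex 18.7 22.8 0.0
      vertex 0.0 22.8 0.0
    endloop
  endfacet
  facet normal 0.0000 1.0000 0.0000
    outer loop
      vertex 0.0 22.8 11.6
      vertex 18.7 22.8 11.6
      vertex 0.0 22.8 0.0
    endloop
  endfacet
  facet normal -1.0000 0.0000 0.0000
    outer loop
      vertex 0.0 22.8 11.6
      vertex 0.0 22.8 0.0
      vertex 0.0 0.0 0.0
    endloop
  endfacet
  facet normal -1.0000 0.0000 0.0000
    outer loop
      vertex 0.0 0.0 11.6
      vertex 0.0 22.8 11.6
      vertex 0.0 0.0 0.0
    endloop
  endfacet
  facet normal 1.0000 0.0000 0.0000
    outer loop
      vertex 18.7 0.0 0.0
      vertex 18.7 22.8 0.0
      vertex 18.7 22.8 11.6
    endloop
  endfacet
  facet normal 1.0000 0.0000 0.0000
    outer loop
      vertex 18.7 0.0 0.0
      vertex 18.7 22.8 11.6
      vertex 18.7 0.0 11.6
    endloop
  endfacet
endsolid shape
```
; perimeter-only toolpath
G21 ; units = mm
G90 ; absolute positioning
G28 ; home
; layer 1
G0 Z1.4
G0 X0.0 Y0.0
G1 X18.7 Y0.0
G1 X18.7 Y22.8
G1 X0.0 Y22.8
G1 X0.0 Y0.0
; layer 2
G0 Z2.9
G0 X0.0 Y0.0
G1 X18.7 Y0.0
G1 X18.7 Y22.8
G1 X0.0 Y22.8
G1 X0.0 Y0.0
; layer 3
G0 Z4.3
G0 X0.0 Y0.0
G1 X18.7 Y0.0
G1 X18.7 Y22.8
G1 X0.0 Y22.8
G1 X0.0 Y0.0
; layer 4
G0 Z5.8
G0 X0.0 Y0.0
G1 X18.7 Y0.0
G1 X18.7 Y22.8
G1 X0.0 Y22.8
G1 X0.0 Y0.0
; layer 5
G0 Z7.2
G0 X0.0 Y0.0
G1 X18.7 Y0.0
G1 X18.7 Y22.8
G1 X0.0 Y22.8
G1 X0.0 Y0.0
; layer 6
G0 Z8.7
G0 X0.0 Y0.0
G1 X18.7 Y0.0
G1 X18.7 Y22.8
G1 X0.0 Y22.8
G1 X0.0 Y0.0
; layer 7
G0 Z10.2
G0 X0.0 Y0.0
G1 X18.7 Y0.0
G1 X18.7 Y22.8
G1 X0.0 Y22.8
G1 X0.0 Y0.0
; layer 8
G0 Z11.6
G0 X0.0 Y0.0
G1 X18.7 Y0.0
G1 X18.7 Y22.8
G1 X0.0 Y22.8
G1 X0.0 Y0.0
M2 ; end

The solid is a rectangular box, roughly 18.7 × 22.8 mm footprint and 11.6 mm tall. Slicing at Δz = 1.4 mm — 8 equal slices spanning the solid's height, so layer i sits at z = i·h/8 — gives 8 non-empty perimeters. Each is a 4-segment closed polygon; G0 lifts to the layer z and rapids to the start vertex, then G1 traces the edges.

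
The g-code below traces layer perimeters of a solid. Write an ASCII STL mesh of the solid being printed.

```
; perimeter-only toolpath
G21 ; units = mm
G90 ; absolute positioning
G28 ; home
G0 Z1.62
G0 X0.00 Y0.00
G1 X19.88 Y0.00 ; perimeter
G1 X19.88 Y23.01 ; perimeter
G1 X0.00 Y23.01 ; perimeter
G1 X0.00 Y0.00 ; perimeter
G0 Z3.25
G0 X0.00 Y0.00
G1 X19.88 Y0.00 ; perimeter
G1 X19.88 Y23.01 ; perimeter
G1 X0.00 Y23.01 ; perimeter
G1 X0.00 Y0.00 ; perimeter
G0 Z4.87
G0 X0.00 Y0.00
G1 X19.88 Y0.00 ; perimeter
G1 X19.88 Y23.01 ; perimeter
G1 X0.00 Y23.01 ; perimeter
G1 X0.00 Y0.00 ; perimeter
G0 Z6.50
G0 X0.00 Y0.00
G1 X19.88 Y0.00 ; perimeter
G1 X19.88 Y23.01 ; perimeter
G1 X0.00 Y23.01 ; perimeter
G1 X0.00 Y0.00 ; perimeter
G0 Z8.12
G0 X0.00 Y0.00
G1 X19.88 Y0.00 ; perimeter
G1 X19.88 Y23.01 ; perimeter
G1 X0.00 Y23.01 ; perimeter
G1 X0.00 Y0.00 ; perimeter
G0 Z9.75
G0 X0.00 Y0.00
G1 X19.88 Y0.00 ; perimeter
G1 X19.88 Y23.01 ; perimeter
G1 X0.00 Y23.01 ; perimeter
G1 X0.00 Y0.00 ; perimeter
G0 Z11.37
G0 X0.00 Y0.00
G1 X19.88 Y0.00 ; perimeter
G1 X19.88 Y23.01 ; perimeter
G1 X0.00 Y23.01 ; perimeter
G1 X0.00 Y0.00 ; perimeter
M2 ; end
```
solid part
  facet normal 0.0000 0.0000 -1.0000
    outer loop
      vertex 19.88 23.01 0.00
      vertex 19.88 0.00 0.00
      vertex 0.00 0.00 0.00
    endloop
  endfacet
  facet normal 0.0000 0.0000 -1.0000
    outer loop
      vertex 0.00 23.01 0.00
      vertex 19.88 23.01 0.00
      vertex 0.00 0.00 0.00
    endloop
  endfacet
  facet normal 0.0000 0.0000 1.0000
    outer loop
      vertex 0.00 0.00 11.37
      vertex 19.88 0.00 11.37
      vertex 19.88 23.01 11.37
    endloop
  endfacet
  facet normal 0.0000 0.0000 1.0000
    outer loop
      vertex 0.00 0.00 11.37
      vertex 19.88 23.01 11.37
      vertex 0.00 23.01 11.37
    endloop
  endfacet
  facet normal 0.0000 -1.0000 0.0000
    outer loop
      vertex 0.00 0.00 0.00
      vertex 19.88 0.00 0.00
      vertex 19.88 0.00 11.37
    endloop
  endfacet
  facet normal 0.0000 -1.0000 0.0000
    outer loop
      vertex 0.00 0.00 0.00
      vertex 19.88 0.00 11.37
      vertex 0.00 0.00 11.37
    endloop
  endfacet
  facet normal 0.0000 1.0000 0.0000
    outer loop
      vertex 19.88 23.01 11.37
      vertex 19.88 23.01 0.00
      vertex 0.00 23.01 0.00
    endloop
  endfacet
  facet normal 0.0000 1.0000 0.0000
    outer loop
      vertex 0.00 23.01 11.37
      vertex 19.88 23.01 11.37
      vertex 0.00 23.01 0.00
    endloop
  endfacet
  facet normal -1.0000 0.0000 0.0000
    outer loop
      vertex 0.00 23.01 11.37
      vertex 0.00 23.01 0.00
      vertex 0.00 0.00 0.00
    endloop
  endfacet
  facet normal -1.0000 0.0000 0.0000
    outer loop
      vertex 0.00 0.00 11.37
      vertex 0.00 23.01 11.37
      vertex 0.00 0.00 0.00
    endloop
  endfacet
  facet normal 1.0000 0.0000 0.0000
    outer loop
      vertex 19.88 0.00 0.00
      vertex 19.88 23.01 0.00
      vertex 19.88 23.01 11.37
    endloop
  endfacet
  facet normal 1.0000 0.0000 0.0000
    outer loop
      vertex 19.88 0.00 0.00
      vertex 19.88 23.01 11.37
      vertex 19.88 0.00 11.37
    endloop
  endfacet
endsolid part

The G0 Z moves step by Δz≈1.62 mm. Every layer's G1 loop is the same polygon, so the solid is a straight extrusion of it from z=0 to z≈11.4. Closing with flat bottom and top caps and triangulating gives 12 facets — a rectangular box, roughly 19.9 × 23 mm footprint and 11.4 mm tall.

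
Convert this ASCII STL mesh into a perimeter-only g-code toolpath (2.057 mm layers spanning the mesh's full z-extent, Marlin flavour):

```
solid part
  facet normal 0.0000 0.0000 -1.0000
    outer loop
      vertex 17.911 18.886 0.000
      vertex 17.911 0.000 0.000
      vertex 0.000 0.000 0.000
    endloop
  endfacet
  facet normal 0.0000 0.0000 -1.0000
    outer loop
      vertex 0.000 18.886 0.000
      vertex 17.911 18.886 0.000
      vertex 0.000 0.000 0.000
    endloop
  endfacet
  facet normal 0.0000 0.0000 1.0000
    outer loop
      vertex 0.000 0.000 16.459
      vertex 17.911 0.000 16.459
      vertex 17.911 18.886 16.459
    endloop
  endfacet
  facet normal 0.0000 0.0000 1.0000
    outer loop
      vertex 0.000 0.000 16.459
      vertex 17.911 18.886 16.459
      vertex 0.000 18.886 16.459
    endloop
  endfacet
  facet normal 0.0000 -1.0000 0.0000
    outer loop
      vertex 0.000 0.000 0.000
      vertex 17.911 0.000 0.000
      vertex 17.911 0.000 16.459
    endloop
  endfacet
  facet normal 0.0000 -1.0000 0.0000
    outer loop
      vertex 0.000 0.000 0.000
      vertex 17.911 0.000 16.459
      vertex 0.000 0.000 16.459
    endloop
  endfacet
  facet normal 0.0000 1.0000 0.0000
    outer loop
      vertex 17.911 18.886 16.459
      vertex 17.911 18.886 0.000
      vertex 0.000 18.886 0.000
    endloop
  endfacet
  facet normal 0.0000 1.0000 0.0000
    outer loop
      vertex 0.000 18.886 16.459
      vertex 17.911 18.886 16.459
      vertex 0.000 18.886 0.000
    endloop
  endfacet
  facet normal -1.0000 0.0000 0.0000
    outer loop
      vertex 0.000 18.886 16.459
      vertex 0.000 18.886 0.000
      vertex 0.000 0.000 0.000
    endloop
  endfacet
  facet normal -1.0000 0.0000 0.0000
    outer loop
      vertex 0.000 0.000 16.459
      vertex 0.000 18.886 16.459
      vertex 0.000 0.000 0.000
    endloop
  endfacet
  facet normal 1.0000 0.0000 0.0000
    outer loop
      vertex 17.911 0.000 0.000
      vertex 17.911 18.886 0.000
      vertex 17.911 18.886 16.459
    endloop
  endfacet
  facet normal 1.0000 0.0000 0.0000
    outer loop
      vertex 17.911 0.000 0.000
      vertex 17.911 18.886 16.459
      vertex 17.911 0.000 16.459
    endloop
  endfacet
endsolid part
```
; perimeter-only toolpath
G21 ; units = mm
G90 ; absolute positioning
G28 ; home
; layer 1
G0 Z2.057
G0 X0.000 Y0.000
G1 X17.911 Y0.000
G1 X17.911 Y18.886
G1 X0.000 Y18.886
G1 X0.000 Y0.000
; layer 2
G0 Z4.115
G0 X0.000 Y0.000
G1 X17.911 Y0.000
G1 X17.911 Y18.886
G1 X0.000 Y18.886
G1 X0.000 Y0.000
; layer 3
G0 Z6.172
G0 X0.000 Y0.000
G1 X17.911 Y0.000
G1 X17.911 Y18.886
G1 X0.000 Y18.886
G1 X0.000 Y0.000
; layer 4
G0 Z8.229
G0 X0.000 Y0.000
G1 X17.911 Y0.000
G1 X17.911 Y18.886
G1 X0.000 Y18.886
G1 X0.000 Y0.000
; layer 5
G0 Z10.287
G0 X0.000 Y0.000
G1 X17.911 Y0.000
G1 X17.911 Y18.886
G1 X0.000 Y18.886
G1 X0.000 Y0.000
; layer 6
G0 Z12.344
G0 X0.000 Y0.000
G1 X17.911 Y0.000
G1 X17.911 Y18.886
G1 X0.000 Y18.886
G1 X0.000 Y0.000
; layer 7
G0 Z14.402
G0 X0.000 Y0.000
G1 X17.911 Y0.000
G1 X17.911 Y18.886
G1 X0.000 Y18.886
G1 X0.000 Y0.000
; layer 8
G0 Z16.459
G0 X0.000 Y0.000
G1 X17.911 Y0.000
G1 X17.911 Y18.886
G1 X0.000 Y18.886
G1 X0.000 Y0.000
M2 ; end

The solid is a rectangular box, roughly 17.9 × 18.9 mm footprint and 16.5 mm tall. Slicing at Δz = 2.057 mm — 8 equal slices spanning the solid's height, so layer i sits at z = i·h/8 — gives 8 non-empty perimeters. Each is a 4-segment closed polygon; G0 lifts to the layer z and rapids to the start vertex, then G1 traces the edges.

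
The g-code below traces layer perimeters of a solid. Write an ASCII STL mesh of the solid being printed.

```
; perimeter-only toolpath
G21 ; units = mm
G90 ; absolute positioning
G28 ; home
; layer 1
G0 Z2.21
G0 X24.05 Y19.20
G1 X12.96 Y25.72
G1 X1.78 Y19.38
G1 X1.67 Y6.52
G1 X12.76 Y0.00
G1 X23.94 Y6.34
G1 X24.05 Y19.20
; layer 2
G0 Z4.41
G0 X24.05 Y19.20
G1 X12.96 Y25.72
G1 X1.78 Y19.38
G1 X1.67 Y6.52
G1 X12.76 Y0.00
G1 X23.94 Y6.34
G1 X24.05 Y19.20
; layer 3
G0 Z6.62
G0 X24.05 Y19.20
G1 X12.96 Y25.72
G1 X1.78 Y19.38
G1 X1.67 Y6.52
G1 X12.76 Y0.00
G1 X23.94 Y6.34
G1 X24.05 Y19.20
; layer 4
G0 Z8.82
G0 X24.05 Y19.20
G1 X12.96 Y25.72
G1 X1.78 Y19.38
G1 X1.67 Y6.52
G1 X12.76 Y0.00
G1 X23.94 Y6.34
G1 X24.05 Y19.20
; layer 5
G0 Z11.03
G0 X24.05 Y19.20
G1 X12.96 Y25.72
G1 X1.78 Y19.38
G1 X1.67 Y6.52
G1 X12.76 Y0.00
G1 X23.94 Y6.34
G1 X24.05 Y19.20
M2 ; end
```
solid part
  facet normal 0.0000 0.0000 -1.0000
    outer loop
      vertex 1.78 19.38 0.00
      vertex 12.96 25.72 0.00
      vertex 24.05 19.20 0.00
    endloop
  endfacet
  facet normal 0.0000 0.0000 -1.0000
    outer loop
      vertex 1.67 6.52 0.00
      vertex 1.78 19.38 0.00
      vertex 24.05 19.20 0.00
    endloop
  endfacet
  facet normal 0.0000 0.0000 -1.0000
    outer loop
      vertex 12.76 0.00 0.00
      vertex 1.67 6.52 0.00
      vertex 24.05 19.20 0.00
    endloop
  endfacet
  facet normal 0.0000 0.0000 -1.0000
    outer loop
      vertex 23.94 6.34 0.00
      vertex 12.76 0.00 0.00
      vertex 24.05 19.20 0.00
    endloop
  endfacet
  facet normal 0.0000 0.0000 1.0000
    outer loop
      vertex 24.05 19.20 11.03
      vertex 12.96 25.72 11.03
      vertex 1.78 19.38 11.03
    endloop
  endfacet
  facet normal 0.0000 0.0000 1.0000
    outer loop
      vertex 24.05 19.20 11.03
      vertex 1.78 19.38 11.03
      vertex 1.67 6.52 11.03
    endloop
  endfacet
  facet normal 0.0000 0.0000 1.0000
    outer loop
      vertex 24.05 19.20 11.03
      vertex 1.67 6.52 11.03
      vertex 12.76 0.00 11.03
    endloop
  endfacet
  facet normal 0.0000 0.0000 1.0000
    outer loop
      vertex 24.05 19.20 11.03
      vertex 12.76 0.00 11.03
      vertex 23.94 6.34 11.03
    endloop
  endfacet
  facet normal 0.5068 0.8621 0.0000
    outer loop
      vertex 24.05 19.20 0.00
      vertex 12.96 25.72 0.00
      vertex 12.96 25.72 11.03
    endloop
  endfacet
  facet normal 0.5068 0.8621 0.0000
    outer loop
      vertex 24.05 19.20 0.00
      vertex 12.96 25.72 11.03
      vertex 24.05 19.20 11.03
    endloop
  endfacet
  facet normal -0.4933 0.8699 0.0000
    outer loop
      vertex 12.96 25.72 0.00
      vertex 1.78 19.38 0.00
      vertex 1.78 19.38 11.03
    endloop
  endfacet
  facet normal -0.4933 0.8699 0.0000
    outer loop
      vertex 12.96 25.72 0.00
      vertex 1.78 19.38 11.03
      vertex 12.96 25.72 11.03
    endloop
  endfacet
  facet normal -1.0000 0.0086 0.0000
    outer loop
      vertex 1.78 19.38 0.00
      vertex 1.67 6.52 0.00
      vertex 1.67 6.52 11.03
    endloop
  endfacet
  facet normal -1.0000 0.0086 0.0000
    outer loop
      vertex 1.78 19.38 0.00
      vertex 1.67 6.52 11.03
      vertex 1.78 19.38 11.03
    endloop
  endfacet
  facet normal -0.5068 -0.8621 0.0000
    outer loop
      vertex 1.67 6.52 0.00
      vertex 12.76 0.00 0.00
      vertex 12.76 0.00 11.03
    endloop
  endfacet
  facet normal -0.5068 -0.8621 0.0000
    outer loop
      vertex 1.67 6.52 0.00
      vertex 12.76 0.00 11.03
      vertex 1.67 6.52 11.03
    endloop
  endfacet
  facet normal 0.4933 -0.8699 0.0000
    outer loop
      vertex 12.76 0.00 0.00
      vertex 23.94 6.34 0.00
      vertex 23.94 6.34 11.03
    endloop
  endfacet
  facet normal 0.4933 -0.8699 0.0000
    outer loop
      vertex 12.76 0.00 0.00
      vertex 23.94 6.34 11.03
      vertex 12.76 0.00 11.03
    endloop
  endfacet
  facet normal 1.0000 -0.0086 0.0000
    outer loop
      vertex 23.94 6.34 0.00
      vertex 24.05 19.20 0.00
      vertex 24.05 19.20 11.03
    endloop
  endfacet
  facet normal 1.0000 -0.0086 0.0000
    outer loop
      vertex 23.94 6.34 0.00
      vertex 24.05 19.20 11.03
      vertex 23.94 6.34 11.03
    endloop
  endfacet
endsolid part

The G0 Z moves step by Δz≈2.21 mm. Every layer's G1 loop is the same polygon, so the solid is a straight extrusion of it from z=0 to z≈11. Closing with flat bottom and top caps and triangulating gives 20 facets — a regular 6-sided prism (a cylinder approximated with 6 flat sides), circumscribed radius ≈ 12.9 mm, height ≈ 11 mm.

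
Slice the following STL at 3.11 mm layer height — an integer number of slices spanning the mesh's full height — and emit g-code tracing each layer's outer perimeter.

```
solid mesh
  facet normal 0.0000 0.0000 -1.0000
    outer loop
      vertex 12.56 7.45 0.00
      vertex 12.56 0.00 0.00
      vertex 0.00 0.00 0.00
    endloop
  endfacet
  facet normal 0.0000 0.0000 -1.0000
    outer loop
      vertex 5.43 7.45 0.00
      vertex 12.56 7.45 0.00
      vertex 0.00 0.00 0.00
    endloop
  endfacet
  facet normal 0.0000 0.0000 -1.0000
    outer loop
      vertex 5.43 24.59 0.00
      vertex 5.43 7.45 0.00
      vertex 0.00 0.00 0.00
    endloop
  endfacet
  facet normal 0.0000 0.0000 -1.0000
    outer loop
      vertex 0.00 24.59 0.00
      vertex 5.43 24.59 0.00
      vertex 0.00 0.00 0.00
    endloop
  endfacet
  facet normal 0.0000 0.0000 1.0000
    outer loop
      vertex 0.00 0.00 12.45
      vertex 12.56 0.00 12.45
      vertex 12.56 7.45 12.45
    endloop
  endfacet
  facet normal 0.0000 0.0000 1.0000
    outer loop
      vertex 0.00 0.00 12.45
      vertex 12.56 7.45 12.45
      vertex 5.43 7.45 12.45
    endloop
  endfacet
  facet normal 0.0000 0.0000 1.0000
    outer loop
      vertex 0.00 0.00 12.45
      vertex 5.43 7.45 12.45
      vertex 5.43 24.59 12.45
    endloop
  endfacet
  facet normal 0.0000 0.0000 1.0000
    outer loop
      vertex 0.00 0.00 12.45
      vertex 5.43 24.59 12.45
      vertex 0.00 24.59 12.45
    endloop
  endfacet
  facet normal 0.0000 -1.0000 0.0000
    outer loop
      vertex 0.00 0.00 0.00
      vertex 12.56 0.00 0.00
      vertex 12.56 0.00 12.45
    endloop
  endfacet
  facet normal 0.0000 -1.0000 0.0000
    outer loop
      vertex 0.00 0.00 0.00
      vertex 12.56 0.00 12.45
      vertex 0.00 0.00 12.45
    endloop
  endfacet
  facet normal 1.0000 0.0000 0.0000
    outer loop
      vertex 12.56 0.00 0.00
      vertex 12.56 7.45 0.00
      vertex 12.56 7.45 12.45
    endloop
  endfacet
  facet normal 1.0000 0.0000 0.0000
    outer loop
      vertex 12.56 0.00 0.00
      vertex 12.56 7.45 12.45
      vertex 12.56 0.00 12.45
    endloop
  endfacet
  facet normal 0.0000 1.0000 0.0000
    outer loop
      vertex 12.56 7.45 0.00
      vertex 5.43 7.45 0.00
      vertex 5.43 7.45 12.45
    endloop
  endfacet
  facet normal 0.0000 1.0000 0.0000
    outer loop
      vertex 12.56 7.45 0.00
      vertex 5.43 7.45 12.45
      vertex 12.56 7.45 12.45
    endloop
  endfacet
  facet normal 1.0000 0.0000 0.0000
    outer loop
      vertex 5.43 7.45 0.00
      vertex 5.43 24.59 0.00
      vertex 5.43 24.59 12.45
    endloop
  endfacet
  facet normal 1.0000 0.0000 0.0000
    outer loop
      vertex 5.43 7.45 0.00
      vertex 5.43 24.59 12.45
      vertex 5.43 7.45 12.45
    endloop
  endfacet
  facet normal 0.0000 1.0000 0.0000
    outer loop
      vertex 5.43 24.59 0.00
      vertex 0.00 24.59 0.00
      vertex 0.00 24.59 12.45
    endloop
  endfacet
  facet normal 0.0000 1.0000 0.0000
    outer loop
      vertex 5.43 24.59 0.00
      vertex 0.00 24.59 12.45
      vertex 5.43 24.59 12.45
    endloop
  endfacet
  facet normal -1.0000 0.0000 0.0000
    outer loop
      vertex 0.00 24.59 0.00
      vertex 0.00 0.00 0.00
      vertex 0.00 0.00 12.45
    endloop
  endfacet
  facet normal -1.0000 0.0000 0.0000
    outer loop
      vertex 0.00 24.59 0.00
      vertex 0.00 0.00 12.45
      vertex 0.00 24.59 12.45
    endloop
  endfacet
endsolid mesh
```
; perimeter-only toolpath
G21 ; units = mm
G90 ; absolute positioning
G28 ; home
; layer 1
G0 Z3.11
G0 X0.00 Y0.00
G1 X12.56 Y0.00
G1 X12.56 Y7.45
G1 X5.43 Y7.45
G1 X5.43 Y24.59
G1 X0.00 Y24.59
G1 X0.00 Y0.00
; layer 2
G0 Z6.22
G0 X0.00 Y0.00
G1 X12.56 Y0.00
G1 X12.56 Y7.45
G1 X5.43 Y7.45
G1 X5.43 Y24.59
G1 X0.00 Y24.59
G1 X0.00 Y0.00
; layer 3
G0 Z9.34
G0 X0.00 Y0.00
G1 X12.56 Y0.00
G1 X12.56 Y7.45
G1 X5.43 Y7.45
G1 X5.43 Y24.59
G1 X0.00 Y24.59
G1 X0.00 Y0.00
; layer 4
G0 Z12.45
G0 X0.00 Y0.00
G1 X12.56 Y0.00
G1 X12.56 Y7.45
G1 X5.43 Y7.45
G1 X5.43 Y24.59
G1 X0.00 Y24.59
G1 X0.00 Y0.00
M2 ; end

The solid is an L-shaped prism: outer 12.6 × 24.6 mm, arm thicknesses ≈ 7.45 mm (horizontal) and 5.43 mm (vertical), extruded 12.4 mm in z. Slicing at Δz = 3.11 mm — 4 equal slices spanning the solid's height, so layer i sits at z = i·h/4 — gives 4 non-empty perimeters. Each is a 6-segment closed polygon; G0 lifts to the layer z and rapids to the start vertex, then G1 traces the edges.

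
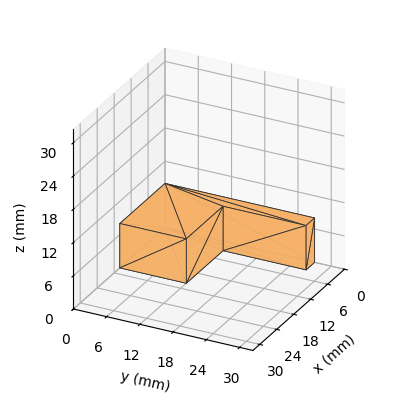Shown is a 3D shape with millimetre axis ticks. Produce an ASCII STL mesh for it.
Reading the render: the shape is an L-shaped prism: outer 16 × 27 mm, arm thicknesses ≈ 12 mm (horizontal) and 3 mm (vertical), extruded 8 mm in z (dimensions read to the nearest mm from the axis ticks). For the STL, each face is triangulated and given an outward normal.

solid part
  facet normal 0.0000 0.0000 -1.0000
    outer loop
      vertex 16.000 12.000 0.000
      vertex 16.000 0.000 0.000
      vertex 0.000 0.000 0.000
    endloop
  endfacet
  facet normal 0.0000 0.0000 -1.0000
    outer loop
      vertex 3.000 12.000 0.000
      vertex 16.000 12.000 0.000
      vertex 0.000 0.000 0.000
    endloop
  endfacet
  facet normal 0.0000 0.0000 -1.0000
    outer loop
      vertex 3.000 27.000 0.000
      vertex 3.000 12.000 0.000
      vertex 0.000 0.000 0.000
    endloop
  endfacet
  facet normal 0.0000 0.0000 -1.0000
    outer loop
      vertex 0.000 27.000 0.000
      vertex 3.000 27.000 0.000
      vertex 0.000 0.000 0.000
    endloop
  endfacet
  facet normal 0.0000 0.0000 1.0000
    outer loop
      vertex 0.000 0.000 8.000
      vertex 16.000 0.000 8.000
      vertex 16.000 12.000 8.000
    endloop
  endfacet
  facet normal 0.0000 0.0000 1.0000
    outer loop
      vertex 0.000 0.000 8.000
      vertex 16.000 12.000 8.000
      vertex 3.000 12.000 8.000
    endloop
  endfacet
  facet normal 0.0000 0.0000 1.0000
    outer loop
      vertex 0.000 0.000 8.000
      vertex 3.000 12.000 8.000
      vertex 3.000 27.000 8.000
    endloop
  endfacet
  facet normal 0.0000 0.0000 1.0000
    outer loop
      vertex 0.000 0.000 8.000
      vertex 3.000 27.000 8.000
      vertex 0.000 27.000 8.000
    endloop
  endfacet
  facet normal 0.0000 -1.0000 0.0000
    outer loop
      vertex 0.000 0.000 0.000
      vertex 16.000 0.000 0.000
      vertex 16.000 0.000 8.000
    endloop
  endfacet
  facet normal 0.0000 -1.0000 0.0000
    outer loop
      vertex 0.000 0.000 0.000
      vertex 16.000 0.000 8.000
      vertex 0.000 0.000 8.000
    endloop
  endfacet
  facet normal 1.0000 0.0000 0.0000
    outer loop
      vertex 16.000 0.000 0.000
      vertex 16.000 12.000 0.000
      vertex 16.000 12.000 8.000
    endloop
  endfacet
  facet normal 1.0000 0.0000 0.0000
    outer loop
      vertex 16.000 0.000 0.000
      vertex 16.000 12.000 8.000
      vertex 16.000 0.000 8.000
    endloop
  endfacet
  facet normal 0.0000 1.0000 0.0000
    outer loop
      vertex 16.000 12.000 0.000
      vertex 3.000 12.000 0.000
      vertex 3.000 12.000 8.000
    endloop
  endfacet
  facet normal 0.0000 1.0000 0.0000
    outer loop
      vertex 16.000 12.000 0.000
      vertex 3.000 12.000 8.000
      vertex 16.000 12.000 8.000
    endloop
  endfacet
  facet normal 1.0000 0.0000 0.0000
    outer loop
      vertex 3.000 12.000 0.000
      vertex 3.000 27.000 0.000
      vertex 3.000 27.000 8.000
    endloop
  endfacet
  facet normal 1.0000 0.0000 0.0000
    outer loop
      vertex 3.000 12.000 0.000
      vertex 3.000 27.000 8.000
      vertex 3.000 12.000 8.000
    endloop
  endfacet
  facet normal 0.0000 1.0000 0.0000
    outer loop
      vertex 3.000 27.000 0.000
      vertex 0.000 27.000 0.000
      vertex 0.000 27.000 8.000
    endloop
  endfacet
  facet normal 0.0000 1.0000 0.0000
    outer loop
      vertex 3.000 27.000 0.000
      vertex 0.000 27.000 8.000
      vertex 3.000 27.000 8.000
    endloop
  endfacet
  facet normal -1.0000 0.0000 0.0000
    outer loop
      vertex 0.000 27.000 0.000
      vertex 0.000 0.000 0.000
      vertex 0.000 0.000 8.000
    endloop
  endfacet
  facet normal -1.0000 0.0000 0.0000
    outer loop
      vertex 0.000 27.000 0.000
      vertex 0.000 0.000 8.000
      vertex 0.000 27.000 8.000
    endloop
  endfacet
endsolid part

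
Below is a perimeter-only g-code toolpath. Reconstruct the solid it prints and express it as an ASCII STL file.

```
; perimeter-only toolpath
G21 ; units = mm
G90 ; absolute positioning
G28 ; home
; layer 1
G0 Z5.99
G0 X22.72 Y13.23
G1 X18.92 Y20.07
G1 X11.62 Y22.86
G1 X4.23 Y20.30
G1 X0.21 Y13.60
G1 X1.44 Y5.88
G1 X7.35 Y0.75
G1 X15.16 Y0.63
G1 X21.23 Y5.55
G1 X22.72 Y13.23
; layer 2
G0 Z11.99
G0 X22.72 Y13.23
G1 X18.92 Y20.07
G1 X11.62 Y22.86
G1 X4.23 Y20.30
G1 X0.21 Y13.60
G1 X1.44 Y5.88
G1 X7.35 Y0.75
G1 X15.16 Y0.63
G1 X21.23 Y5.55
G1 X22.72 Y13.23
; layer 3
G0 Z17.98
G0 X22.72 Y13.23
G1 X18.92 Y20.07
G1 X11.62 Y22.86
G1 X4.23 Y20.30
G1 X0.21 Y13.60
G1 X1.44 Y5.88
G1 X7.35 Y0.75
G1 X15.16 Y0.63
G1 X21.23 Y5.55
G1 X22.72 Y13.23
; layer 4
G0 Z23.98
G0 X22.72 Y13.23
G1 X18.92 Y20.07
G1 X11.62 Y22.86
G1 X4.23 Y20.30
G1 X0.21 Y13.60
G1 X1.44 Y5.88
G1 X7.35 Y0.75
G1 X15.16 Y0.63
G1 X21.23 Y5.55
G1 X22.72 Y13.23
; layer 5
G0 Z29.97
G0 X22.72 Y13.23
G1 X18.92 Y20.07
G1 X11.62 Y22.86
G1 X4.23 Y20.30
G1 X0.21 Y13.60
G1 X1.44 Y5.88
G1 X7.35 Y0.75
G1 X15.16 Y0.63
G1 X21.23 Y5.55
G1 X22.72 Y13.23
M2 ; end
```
solid part
  facet normal 0.0000 0.0000 -1.0000
    outer loop
      vertex 11.62 22.86 0.00
      vertex 18.92 20.07 0.00
      vertex 22.72 13.23 0.00
    endloop
  endfacet
  facet normal 0.0000 0.0000 -1.0000
    outer loop
      vertex 4.23 20.30 0.00
      vertex 11.62 22.86 0.00
      vertex 22.72 13.23 0.00
    endloop
  endfacet
  facet normal 0.0000 0.0000 -1.0000
    outer loop
      vertex 0.21 13.60 0.00
      vertex 4.23 20.30 0.00
      vertex 22.72 13.23 0.00
    endloop
  endfacet
  facet normal 0.0000 0.0000 -1.0000
    outer loop
      vertex 1.44 5.88 0.00
      vertex 0.21 13.60 0.00
      vertex 22.72 13.23 0.00
    endloop
  endfacet
  facet normal 0.0000 0.0000 -1.0000
    outer loop
      vertex 7.35 0.75 0.00
      vertex 1.44 5.88 0.00
      vertex 22.72 13.23 0.00
    endloop
  endfacet
  facet normal 0.0000 0.0000 -1.0000
    outer loop
      vertex 15.16 0.63 0.00
      vertex 7.35 0.75 0.00
      vertex 22.72 13.23 0.00
    endloop
  endfacet
  facet normal 0.0000 0.0000 -1.0000
    outer loop
      vertex 21.23 5.55 0.00
      vertex 15.16 0.63 0.00
      vertex 22.72 13.23 0.00
    endloop
  endfacet
  facet normal 0.0000 0.0000 1.0000
    outer loop
      vertex 22.72 13.23 29.97
      vertex 18.92 20.07 29.97
      vertex 11.62 22.86 29.97
    endloop
  endfacet
  facet normal 0.0000 0.0000 1.0000
    outer loop
      vertex 22.72 13.23 29.97
      vertex 11.62 22.86 29.97
      vertex 4.23 20.30 29.97
    endloop
  endfacet
  facet normal 0.0000 0.0000 1.0000
    outer loop
      vertex 22.72 13.23 29.97
      vertex 4.23 20.30 29.97
      vertex 0.21 13.60 29.97
    endloop
  endfacet
  facet normal 0.0000 0.0000 1.0000
    outer loop
      vertex 22.72 13.23 29.97
      vertex 0.21 13.60 29.97
      vertex 1.44 5.88 29.97
    endloop
  endfacet
  facet normal 0.0000 0.0000 1.0000
    outer loop
      vertex 22.72 13.23 29.97
      vertex 1.44 5.88 29.97
      vertex 7.35 0.75 29.97
    endloop
  endfacet
  facet normal 0.0000 0.0000 1.0000
    outer loop
      vertex 22.72 13.23 29.97
      vertex 7.35 0.75 29.97
      vertex 15.16 0.63 29.97
    endloop
  endfacet
  facet normal 0.0000 0.0000 1.0000
    outer loop
      vertex 22.72 13.23 29.97
      vertex 15.16 0.63 29.97
      vertex 21.23 5.55 29.97
    endloop
  endfacet
  facet normal 0.8742 0.4856 0.0000
    outer loop
      vertex 22.72 13.23 0.00
      vertex 18.92 20.07 0.00
      vertex 18.92 20.07 29.97
    endloop
  endfacet
  facet normal 0.8742 0.4856 0.0000
    outer loop
      vertex 22.72 13.23 0.00
      vertex 18.92 20.07 29.97
      vertex 22.72 13.23 29.97
    endloop
  endfacet
  facet normal 0.3570 0.9341 0.0000
    outer loop
      vertex 18.92 20.07 0.00
      vertex 11.62 22.86 0.00
      vertex 11.62 22.86 29.97
    endloop
  endfacet
  facet normal 0.3570 0.9341 0.0000
    outer loop
      vertex 18.92 20.07 0.00
      vertex 11.62 22.86 29.97
      vertex 18.92 20.07 29.97
    endloop
  endfacet
  facet normal -0.3273 0.9449 0.0000
    outer loop
      vertex 11.62 22.86 0.00
      vertex 4.23 20.30 0.00
      vertex 4.23 20.30 29.97
    endloop
  endfacet
  facet normal -0.3273 0.9449 0.0000
    outer loop
      vertex 11.62 22.86 0.00
      vertex 4.23 20.30 29.97
      vertex 11.62 22.86 29.97
    endloop
  endfacet
  facet normal -0.8575 0.5145 0.0000
    outer loop
      vertex 4.23 20.30 0.00
      vertex 0.21 13.60 0.00
      vertex 0.21 13.60 29.97
    endloop
  endfacet
  facet normal -0.8575 0.5145 0.0000
    outer loop
      vertex 4.23 20.30 0.00
      vertex 0.21 13.60 29.97
      vertex 4.23 20.30 29.97
    endloop
  endfacet
  facet normal -0.9875 -0.1573 0.0000
    outer loop
      vertex 0.21 13.60 0.00
      vertex 1.44 5.88 0.00
      vertex 1.44 5.88 29.97
    endloop
  endfacet
  facet normal -0.9875 -0.1573 0.0000
    outer loop
      vertex 0.21 13.60 0.00
      vertex 1.44 5.88 29.97
      vertex 0.21 13.60 29.97
    endloop
  endfacet
  facet normal -0.6555 -0.7552 0.0000
    outer loop
      vertex 1.44 5.88 0.00
      vertex 7.35 0.75 0.00
      vertex 7.35 0.75 29.97
    endloop
  endfacet
  facet normal -0.6555 -0.7552 0.0000
    outer loop
      vertex 1.44 5.88 0.00
      vertex 7.35 0.75 29.97
      vertex 1.44 5.88 29.97
    endloop
  endfacet
  facet normal -0.0154 -0.9999 0.0000
    outer loop
      vertex 7.35 0.75 0.00
      vertex 15.16 0.63 0.00
      vertex 15.16 0.63 29.97
    endloop
  endfacet
  facet normal -0.0154 -0.9999 0.0000
    outer loop
      vertex 7.35 0.75 0.00
      vertex 15.16 0.63 29.97
      vertex 7.35 0.75 29.97
    endloop
  endfacet
  facet normal 0.6297 -0.7769 0.0000
    outer loop
      vertex 15.16 0.63 0.00
      vertex 21.23 5.55 0.00
      vertex 21.23 5.55 29.97
    endloop
  endfacet
  facet normal 0.6297 -0.7769 0.0000
    outer loop
      vertex 15.16 0.63 0.00
      vertex 21.23 5.55 29.97
      vertex 15.16 0.63 29.97
    endloop
  endfacet
  facet normal 0.9817 -0.1905 0.0000
    outer loop
      vertex 21.23 5.55 0.00
      vertex 22.72 13.23 0.00
      vertex 22.72 13.23 29.97
    endloop
  endfacet
  facet normal 0.9817 -0.1905 0.0000
    outer loop
      vertex 21.23 5.55 0.00
      vertex 22.72 13.23 29.97
      vertex 21.23 5.55 29.97
    endloop
  endfacet
endsolid part

The G0 Z moves step by Δz≈5.99 mm. Every layer's G1 loop is the same polygon, so the solid is a straight extrusion of it from z=0 to z≈30. Closing with flat bottom and top caps and triangulating gives 32 facets — a regular 9-sided prism (a cylinder approximated with 9 flat sides), circumscribed radius ≈ 11.4 mm, height ≈ 30 mm.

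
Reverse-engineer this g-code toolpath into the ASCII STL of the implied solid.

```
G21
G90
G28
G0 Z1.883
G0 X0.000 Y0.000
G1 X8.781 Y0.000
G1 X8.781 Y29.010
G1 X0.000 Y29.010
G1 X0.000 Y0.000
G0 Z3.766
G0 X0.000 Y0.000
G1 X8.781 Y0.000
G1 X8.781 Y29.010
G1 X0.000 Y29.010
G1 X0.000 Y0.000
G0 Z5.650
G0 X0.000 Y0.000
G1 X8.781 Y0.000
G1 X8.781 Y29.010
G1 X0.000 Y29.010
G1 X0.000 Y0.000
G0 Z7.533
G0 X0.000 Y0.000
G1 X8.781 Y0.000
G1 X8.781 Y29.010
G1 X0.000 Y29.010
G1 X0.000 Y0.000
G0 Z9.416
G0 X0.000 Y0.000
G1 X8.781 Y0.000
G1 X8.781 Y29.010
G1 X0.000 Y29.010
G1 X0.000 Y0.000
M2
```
solid part
  facet normal 0.0000 0.0000 -1.0000
    outer loop
      vertex 8.781 29.010 0.000
      vertex 8.781 0.000 0.000
      vertex 0.000 0.000 0.000
    endloop
  endfacet
  facet normal 0.0000 0.0000 -1.0000
    outer loop
      vertex 0.000 29.010 0.000
      vertex 8.781 29.010 0.000
      vertex 0.000 0.000 0.000
    endloop
  endfacet
  facet normal 0.0000 0.0000 1.0000
    outer loop
      vertex 0.000 0.000 9.416
      vertex 8.781 0.000 9.416
      vertex 8.781 29.010 9.416
    endloop
  endfacet
  facet normal 0.0000 0.0000 1.0000
    outer loop
      vertex 0.000 0.000 9.416
      vertex 8.781 29.010 9.416
      vertex 0.000 29.010 9.416
    endloop
  endfacet
  facet normal 0.0000 -1.0000 0.0000
    outer loop
      vertex 0.000 0.000 0.000
      vertex 8.781 0.000 0.000
      vertex 8.781 0.000 9.416
    endloop
  endfacet
  facet normal 0.0000 -1.0000 0.0000
    outer loop
      vertex 0.000 0.000 0.000
      vertex 8.781 0.000 9.416
      vertex 0.000 0.000 9.416
    endloop
  endfacet
  facet normal 0.0000 1.0000 0.0000
    outer loop
      vertex 8.781 29.010 9.416
      vertex 8.781 29.010 0.000
      vertex 0.000 29.010 0.000
    endloop
  endfacet
  facet normal 0.0000 1.0000 0.0000
    outer loop
      vertex 0.000 29.010 9.416
      vertex 8.781 29.010 9.416
      vertex 0.000 29.010 0.000
    endloop
  endfacet
  facet normal -1.0000 0.0000 0.0000
    outer loop
      vertex 0.000 29.010 9.416
      vertex 0.000 29.010 0.000
      vertex 0.000 0.000 0.000
    endloop
  endfacet
  facet normal -1.0000 0.0000 0.0000
    outer loop
      vertex 0.000 0.000 9.416
      vertex 0.000 29.010 9.416
      vertex 0.000 0.000 0.000
    endloop
  endfacet
  facet normal 1.0000 0.0000 0.0000
    outer loop
      vertex 8.781 0.000 0.000
      vertex 8.781 29.010 0.000
      vertex 8.781 29.010 9.416
    endloop
  endfacet
  facet normal 1.0000 0.0000 0.0000
    outer loop
      vertex 8.781 0.000 0.000
      vertex 8.781 29.010 9.416
      vertex 8.781 0.000 9.416
    endloop
  endfacet
endsolid part

The G0 Z moves step by Δz≈1.883 mm. Every layer's G1 loop is the same polygon, so the solid is a straight extrusion of it from z=0 to z≈9.42. Closing with flat bottom and top caps and triangulating gives 12 facets — a rectangular box, roughly 8.78 × 29 mm footprint and 9.42 mm tall.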